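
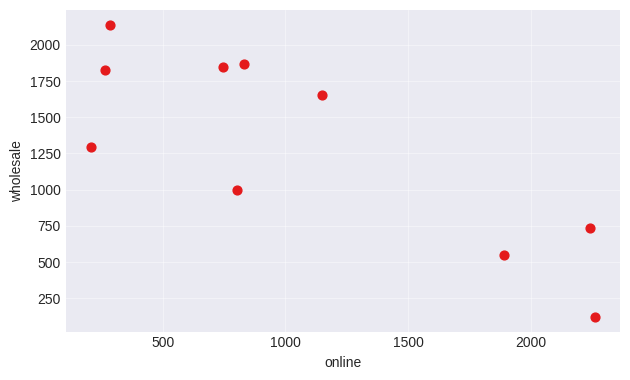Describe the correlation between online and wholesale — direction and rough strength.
Points are negatively correlated; strong (|r| ≈ 0.8).

negative, strong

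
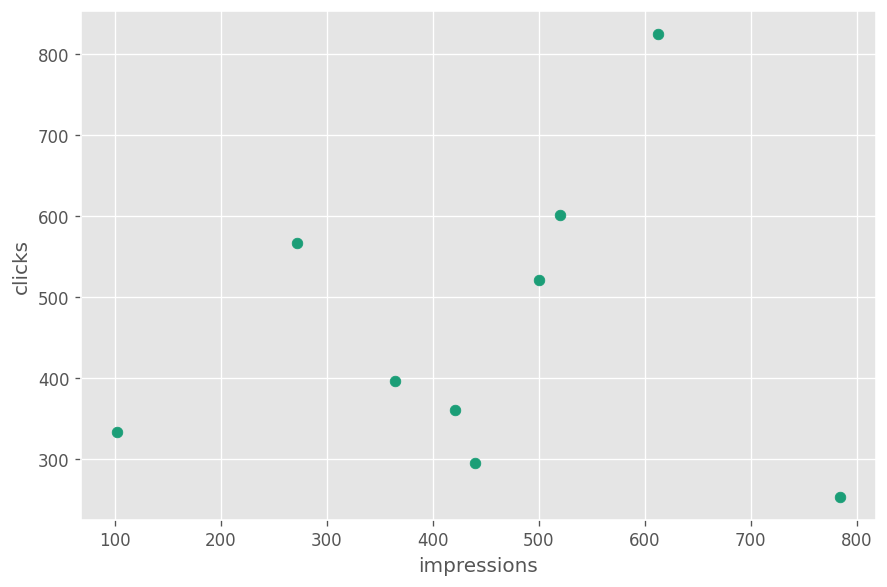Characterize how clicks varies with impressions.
Points are roughly uncorrelated; weak (|r| ≈ 0.1).

no clear correlation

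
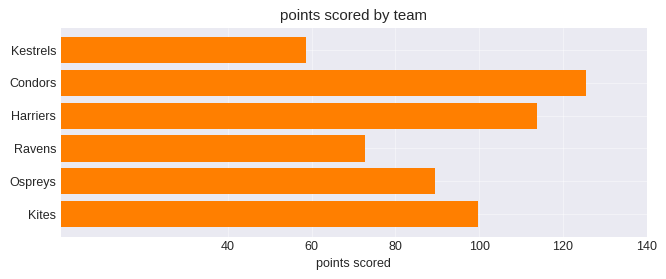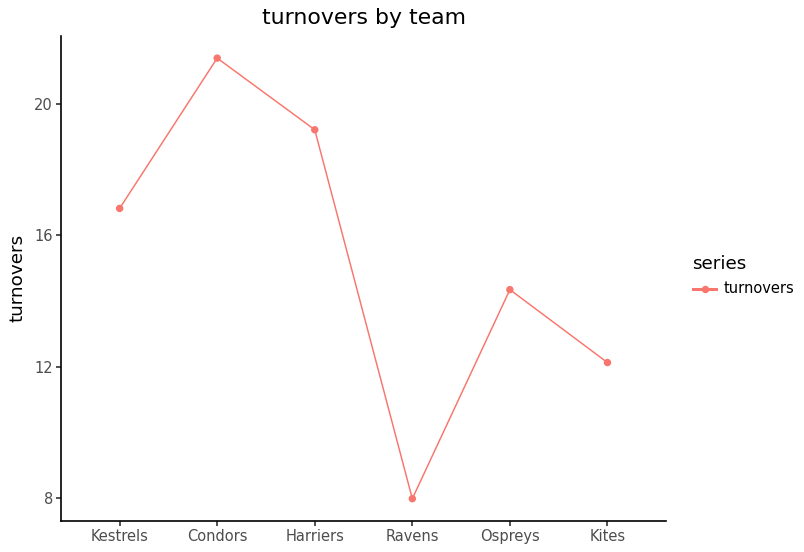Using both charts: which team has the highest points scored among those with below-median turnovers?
Kites

Chart 2 median turnovers ≈ 16; below-median teams: Ravens, Ospreys, Kites. Among those, Kites has the highest points scored (≈ 100).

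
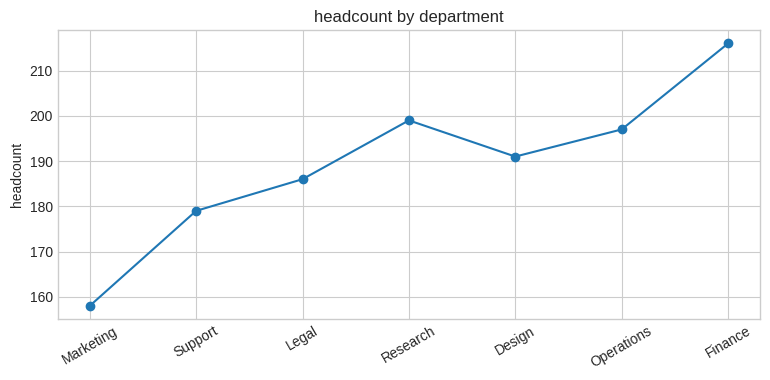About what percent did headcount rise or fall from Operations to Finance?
≈ +10.3%

Operations ≈ 195, Finance ≈ 215; (215 − 195) / 195 ≈ +10.3%.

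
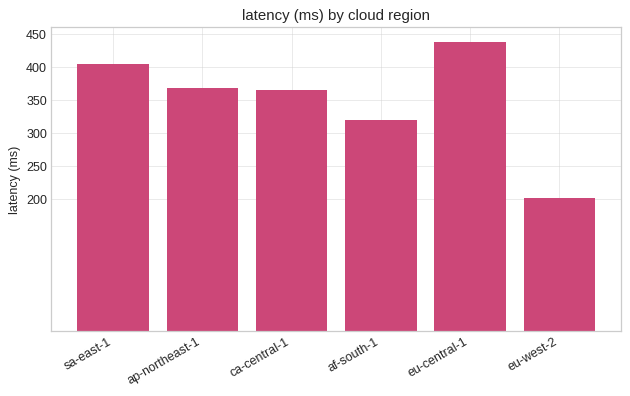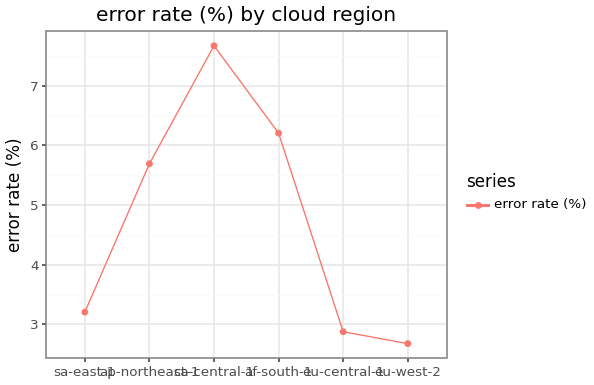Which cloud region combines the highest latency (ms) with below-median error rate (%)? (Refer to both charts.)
Chart 2 median error rate (%) ≈ 4; below-median cloud regions: sa-east-1, eu-central-1, eu-west-2. Among those, eu-central-1 has the highest latency (ms) (≈ 450).

eu-central-1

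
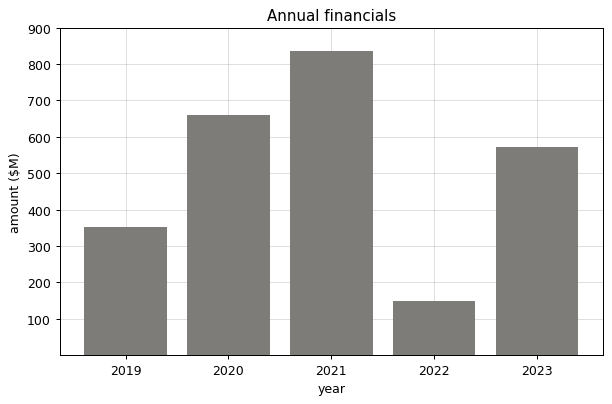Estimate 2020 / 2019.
2020 ≈ 700, 2019 ≈ 400; 700/400 ≈ 1.75.

≈ 1.75×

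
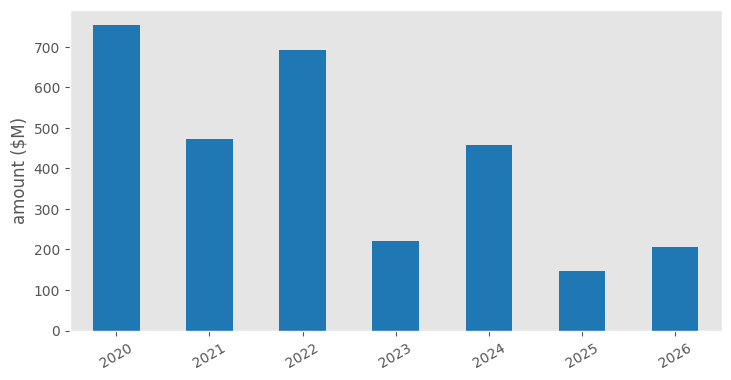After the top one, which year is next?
2022

Top 3: 2020 ≈ 800, 2022 ≈ 700, 2021 ≈ 500.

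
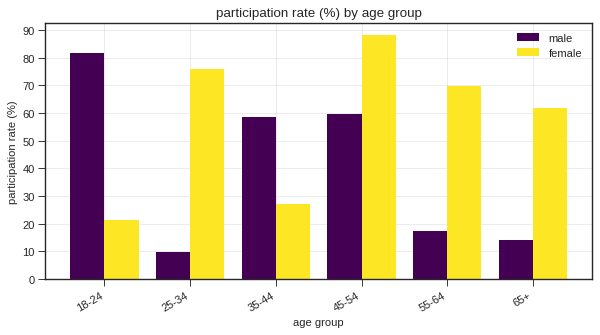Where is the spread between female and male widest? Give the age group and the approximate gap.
25-34, ≈ 70 %

25-34: female ≈ 80, male ≈ 10 → gap ≈ 70. Next-largest (18-24) is only ≈ 60.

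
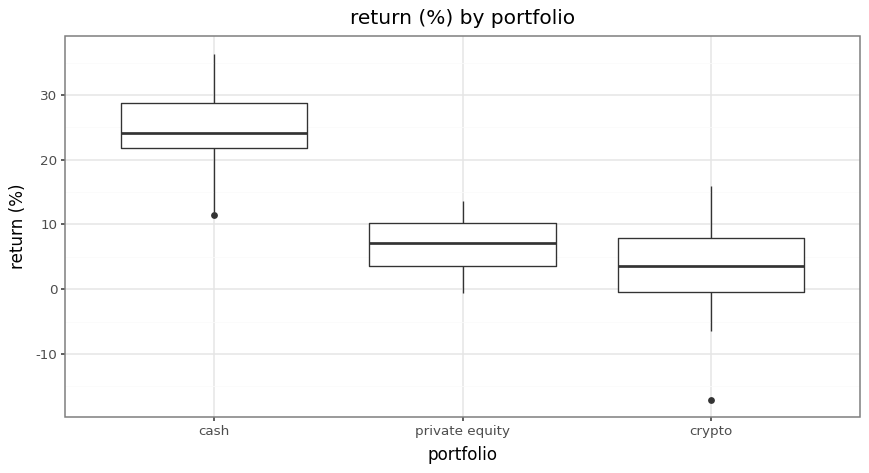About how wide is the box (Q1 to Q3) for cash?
≈ 6

Q3 ≈ 28, Q1 ≈ 22; IQR ≈ 6.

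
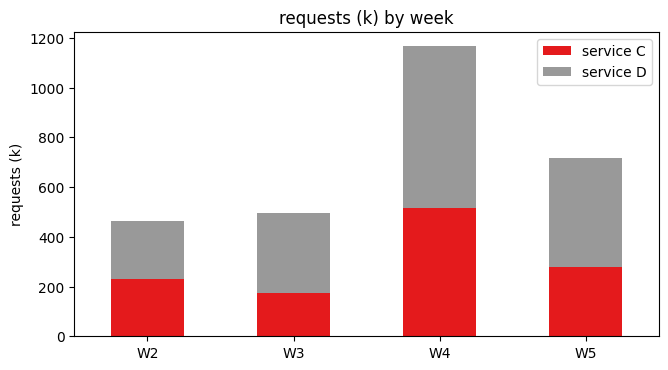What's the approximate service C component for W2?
service C top ≈ 200, bottom ≈ 0; segment ≈ 200.

≈ 200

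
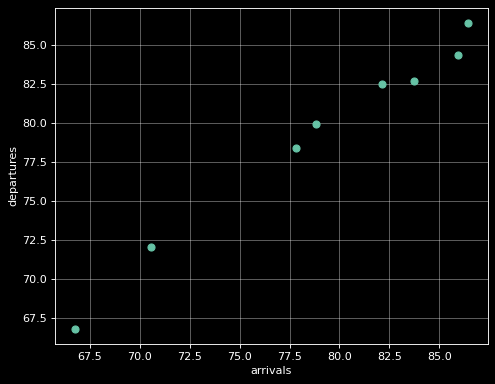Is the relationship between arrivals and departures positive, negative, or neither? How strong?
positive, strong

Points are positively correlated; strong (|r| ≈ 1.0).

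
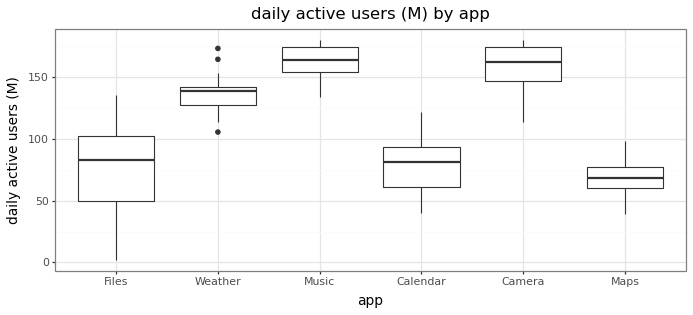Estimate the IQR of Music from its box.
Q3 ≈ 170, Q1 ≈ 150; IQR ≈ 20.

≈ 20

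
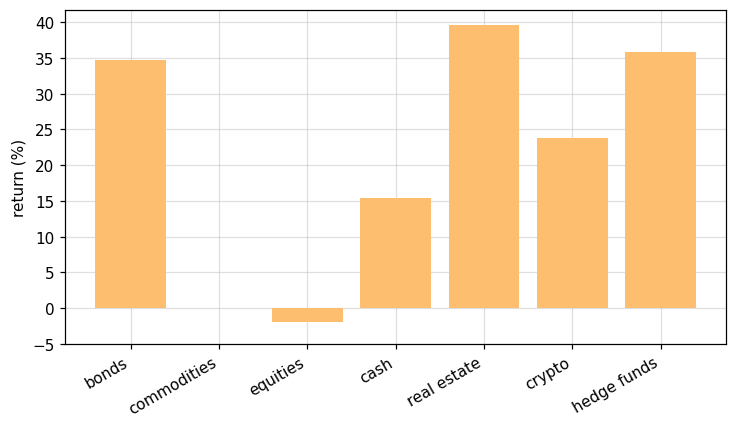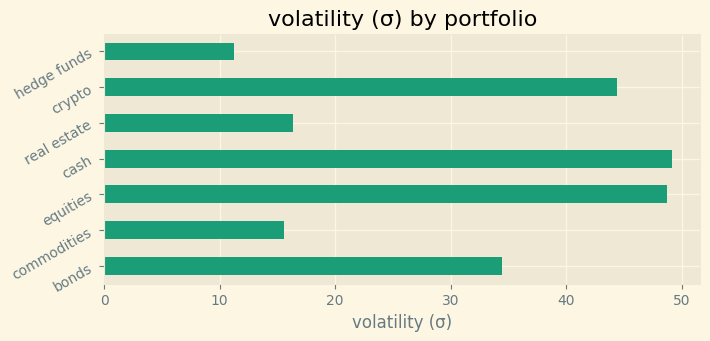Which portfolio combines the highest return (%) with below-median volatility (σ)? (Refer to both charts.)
real estate

Chart 2 median volatility (σ) ≈ 35; below-median portfolios: commodities, real estate, hedge funds. Among those, real estate has the highest return (%) (≈ 40).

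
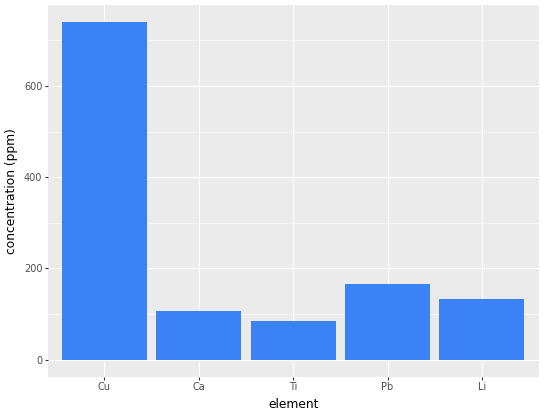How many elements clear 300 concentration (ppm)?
Above 300: Cu.

1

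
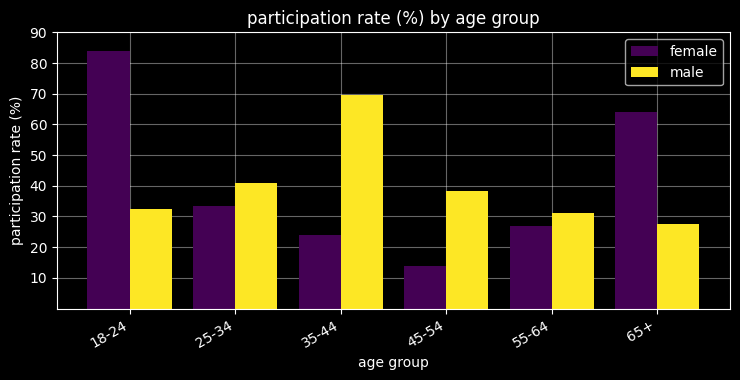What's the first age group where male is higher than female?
18-24: male ≈ 30 vs female ≈ 80 (not yet); 25-34: male ≈ 40 vs female ≈ 30 (first crossover).

25-34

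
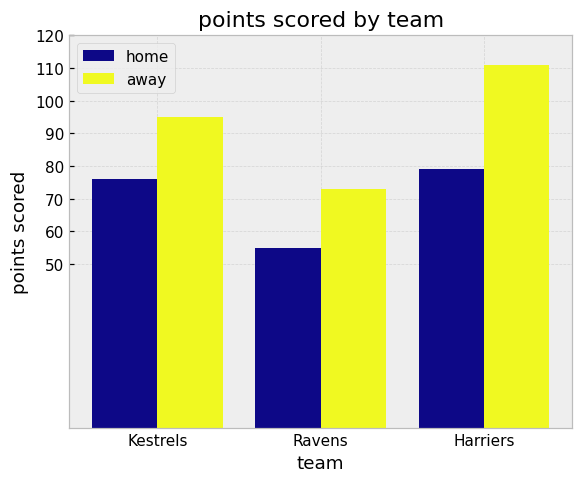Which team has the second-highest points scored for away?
Top 3 for away: Harriers ≈ 110, Kestrels ≈ 100, Ravens ≈ 70.

Kestrels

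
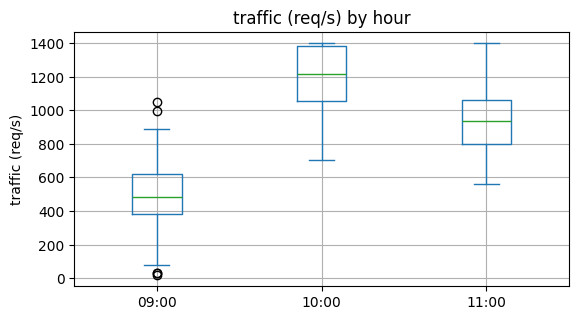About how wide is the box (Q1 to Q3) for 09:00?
Q3 ≈ 600, Q1 ≈ 400; IQR ≈ 200.

≈ 200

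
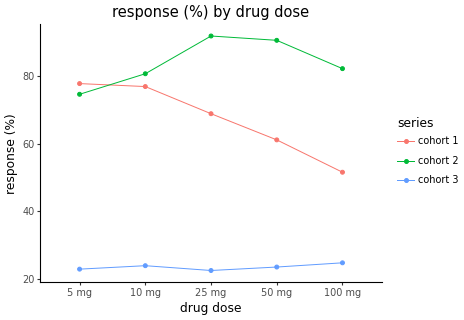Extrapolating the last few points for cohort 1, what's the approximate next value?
Last three: 70, 60, 50 → slope ≈ -10/step → next ≈ 40.

≈ 40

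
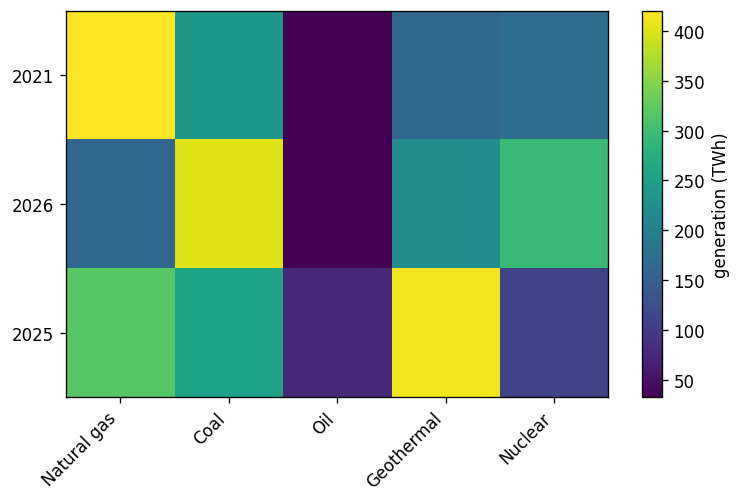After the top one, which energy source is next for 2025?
Natural gas

Top 3 for 2025: Geothermal ≈ 400, Natural gas ≈ 300, Coal ≈ 250.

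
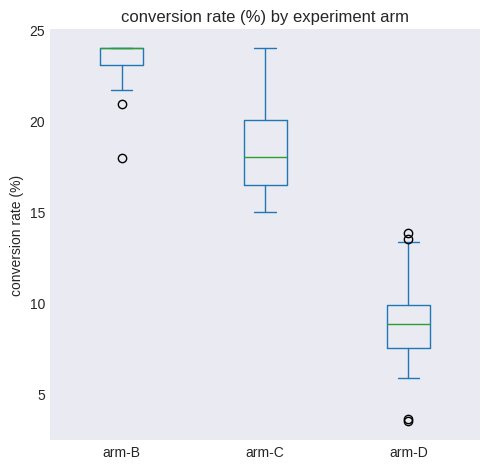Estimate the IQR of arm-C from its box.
Q3 ≈ 20, Q1 ≈ 16; IQR ≈ 4.

≈ 4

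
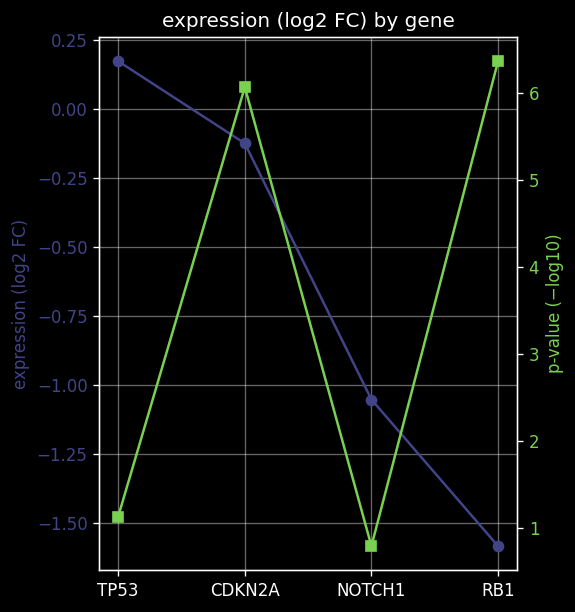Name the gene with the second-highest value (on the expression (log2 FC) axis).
Top 3 (on the expression (log2 FC) axis): TP53 ≈ 0.2, CDKN2A ≈ -0.2, NOTCH1 ≈ -1.0.

CDKN2A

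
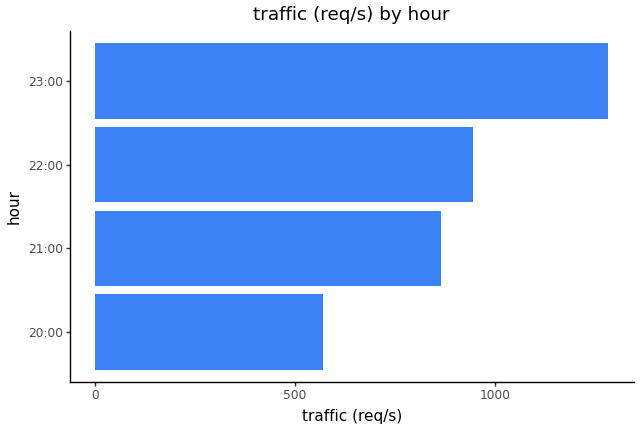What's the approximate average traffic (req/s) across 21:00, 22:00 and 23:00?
≈ 1000

(800 + 1000 + 1200) / 3 ≈ 1000.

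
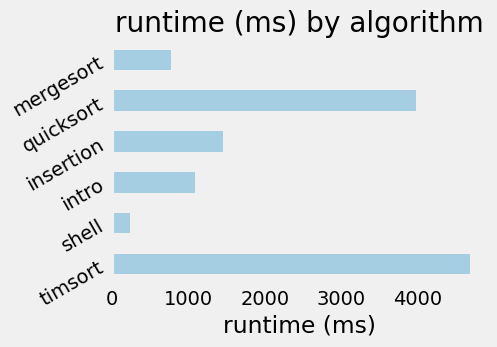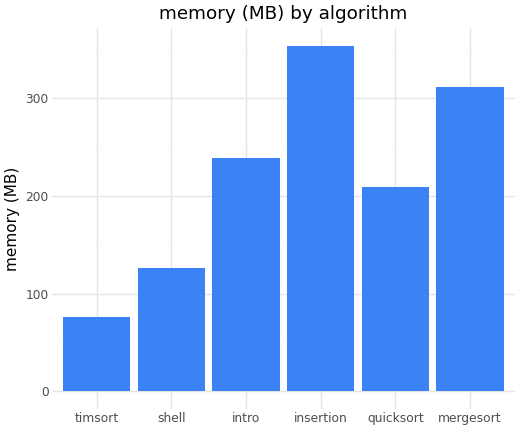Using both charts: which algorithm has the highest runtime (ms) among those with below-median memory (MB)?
timsort

Chart 2 median memory (MB) ≈ 200; below-median algorithms: timsort, shell, quicksort. Among those, timsort has the highest runtime (ms) (≈ 4500).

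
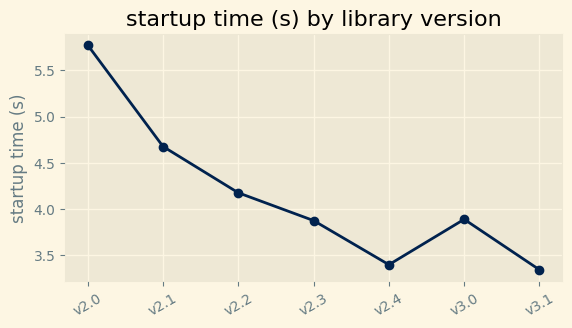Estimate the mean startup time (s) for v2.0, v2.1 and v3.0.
≈ 4.83

(6.0 + 4.5 + 4.0) / 3 ≈ 4.83.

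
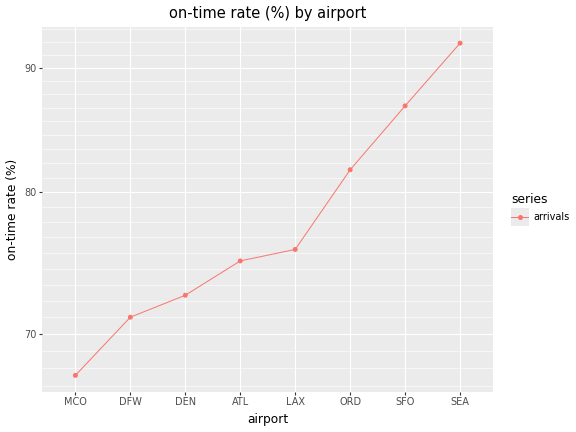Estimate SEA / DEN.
≈ 1.2×

SEA ≈ 90, DEN ≈ 75; 90/75 ≈ 1.2.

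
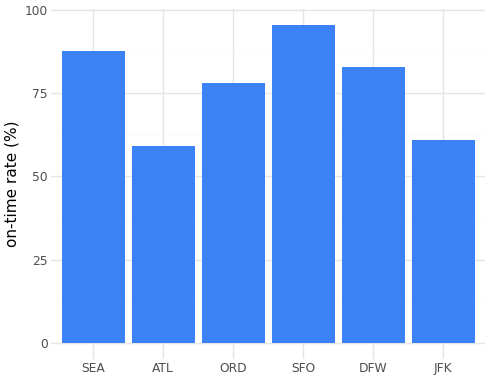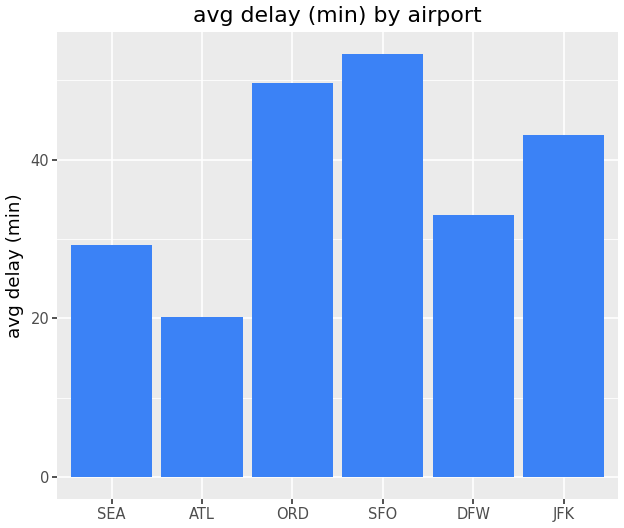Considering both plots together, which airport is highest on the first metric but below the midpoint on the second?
SEA

Chart 2 median avg delay (min) ≈ 40; below-median airports: SEA, ATL, DFW. Among those, SEA has the highest on-time rate (%) (≈ 90).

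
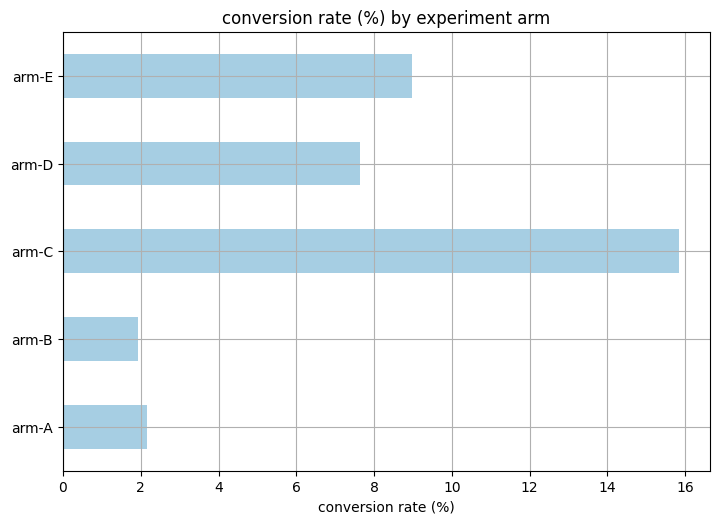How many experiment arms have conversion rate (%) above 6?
3

Above 6: arm-C, arm-D, arm-E.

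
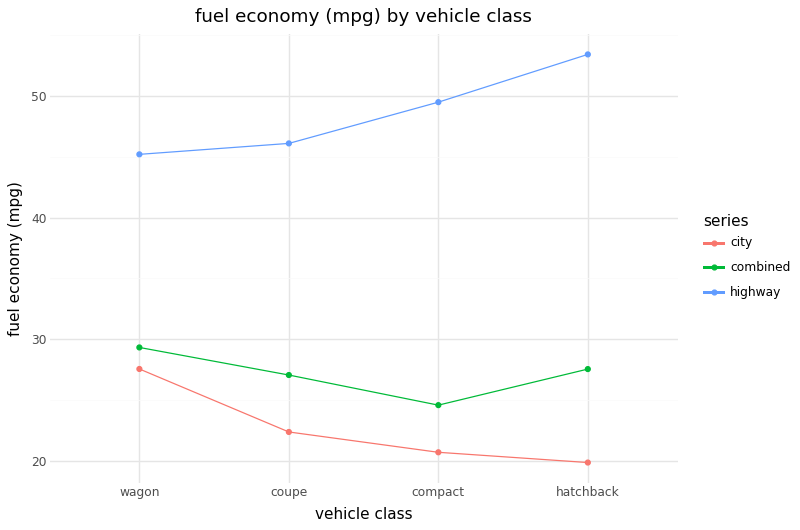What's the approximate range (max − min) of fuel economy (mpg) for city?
Max wagon ≈ 30, min hatchback ≈ 20; range ≈ 10.

≈ 10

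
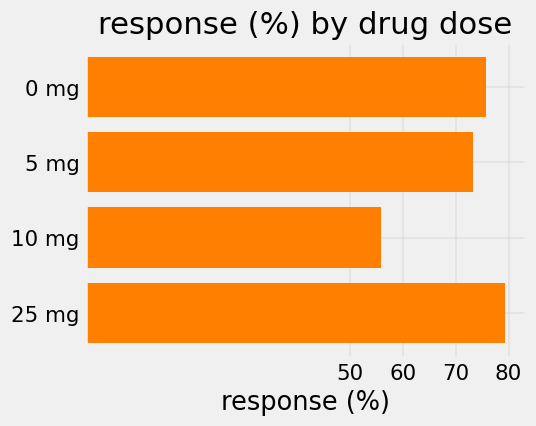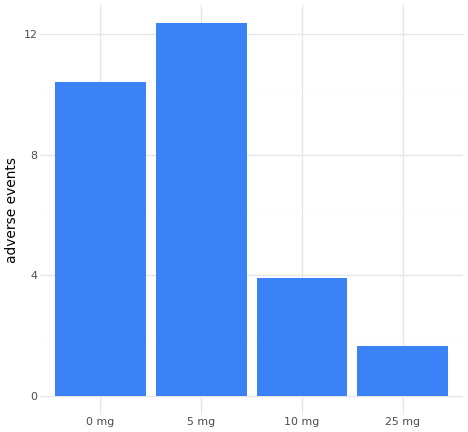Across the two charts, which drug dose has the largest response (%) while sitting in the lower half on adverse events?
25 mg

Chart 2 median adverse events ≈ 8; below-median drug doses: 10 mg, 25 mg. Among those, 25 mg has the highest response (%) (≈ 80).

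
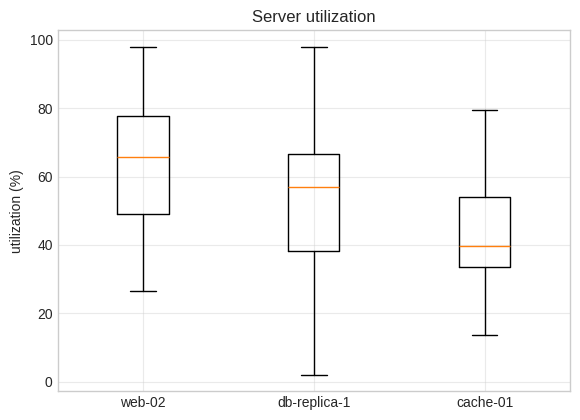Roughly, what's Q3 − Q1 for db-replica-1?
Q3 ≈ 66, Q1 ≈ 38; IQR ≈ 28.

≈ 28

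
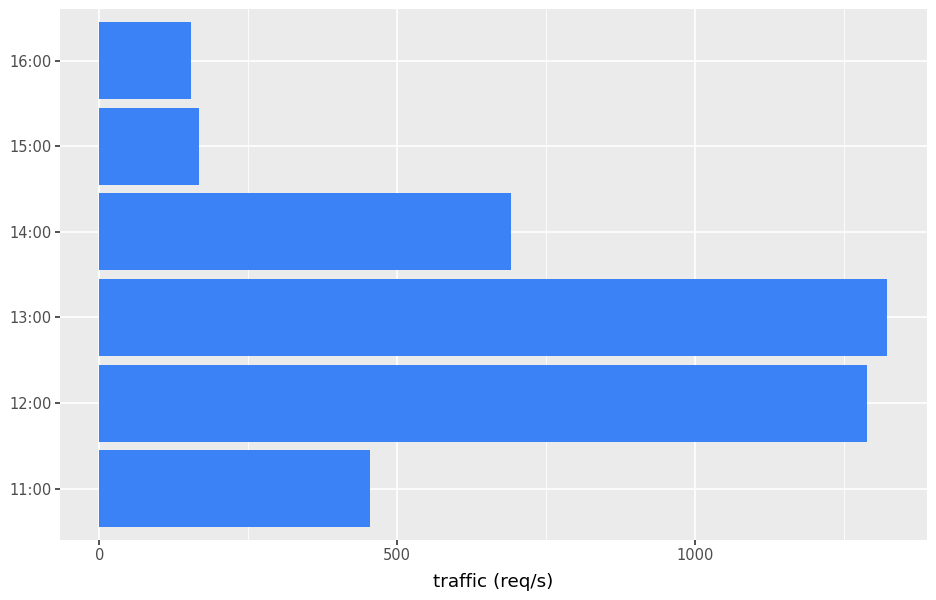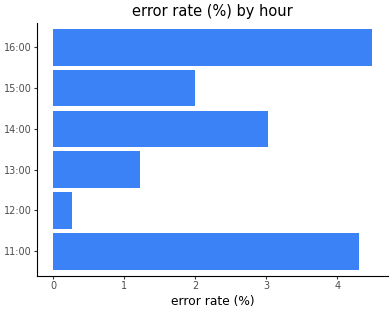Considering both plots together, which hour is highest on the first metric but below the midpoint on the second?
13:00

Chart 2 median error rate (%) ≈ 2.5; below-median hours: 12:00, 13:00, 15:00. Among those, 13:00 has the highest traffic (req/s) (≈ 1400).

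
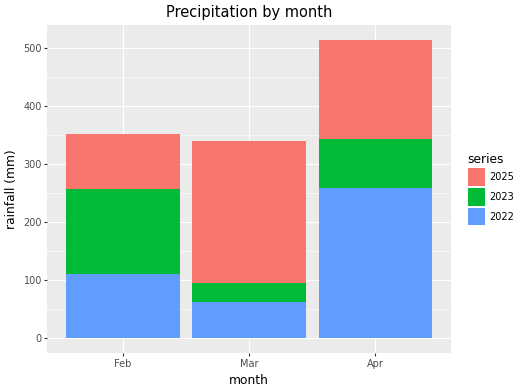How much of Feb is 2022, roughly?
≈ 100

2022 top ≈ 100, bottom ≈ 0; segment ≈ 100.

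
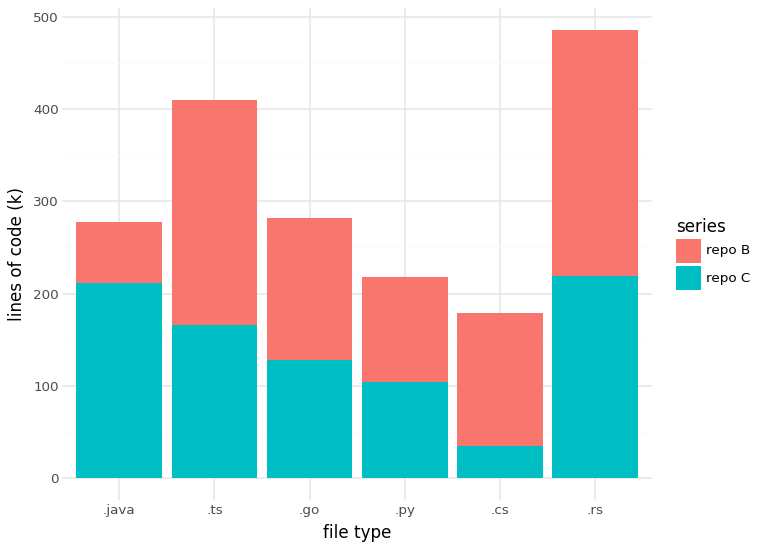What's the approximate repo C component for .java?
≈ 200

repo C top ≈ 200, bottom ≈ 0; segment ≈ 200.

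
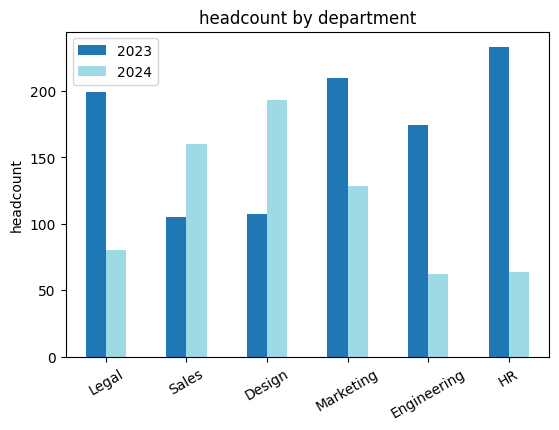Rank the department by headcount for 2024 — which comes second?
Sales

Top 3 for 2024: Design ≈ 200, Sales ≈ 160, Marketing ≈ 120.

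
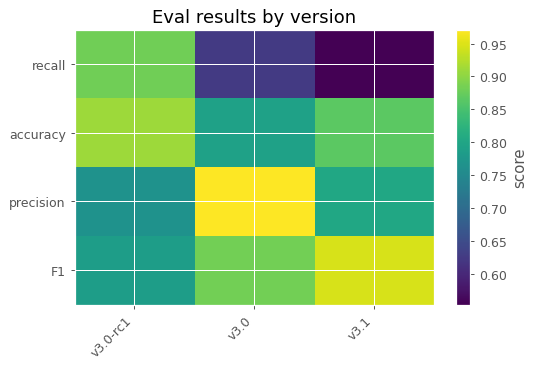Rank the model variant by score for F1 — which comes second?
Top 3 for F1: v3.1 ≈ 0.95, v3.0 ≈ 0.90, v3.0-rc1 ≈ 0.80.

v3.0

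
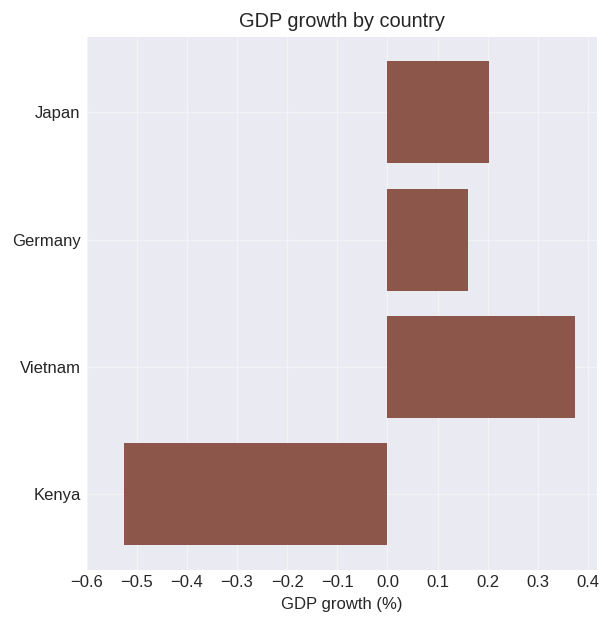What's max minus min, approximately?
Max Vietnam ≈ 0.4, min Kenya ≈ -0.5; range ≈ 0.9.

≈ 0.9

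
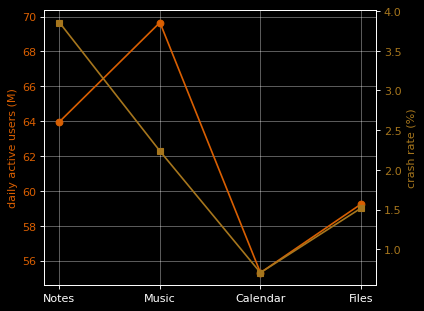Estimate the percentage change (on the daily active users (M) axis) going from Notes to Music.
Notes ≈ 64, Music ≈ 70; (70 − 64) / 64 ≈ +9.4%.

≈ +9.4%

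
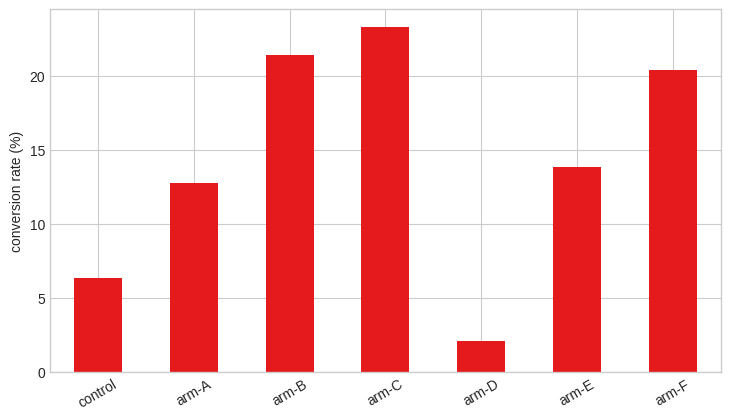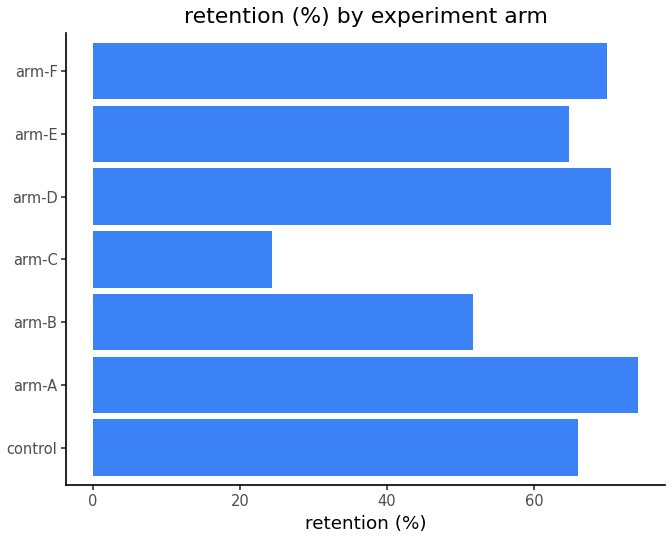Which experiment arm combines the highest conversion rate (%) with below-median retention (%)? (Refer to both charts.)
Chart 2 median retention (%) ≈ 70; below-median experiment arms: arm-B, arm-C, arm-E. Among those, arm-C has the highest conversion rate (%) (≈ 25).

arm-C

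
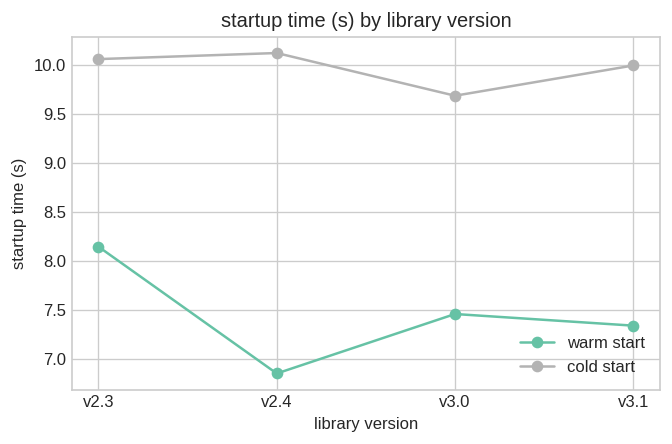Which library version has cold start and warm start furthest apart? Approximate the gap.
v2.4: cold start ≈ 10.0, warm start ≈ 7.0 → gap ≈ 3.0. Next-largest (v3.1) is only ≈ 2.5.

v2.4, ≈ 3.0 s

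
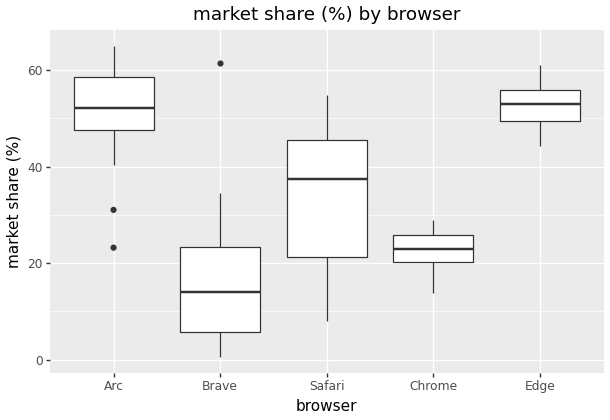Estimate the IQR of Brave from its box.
Q3 ≈ 25, Q1 ≈ 5; IQR ≈ 20.

≈ 20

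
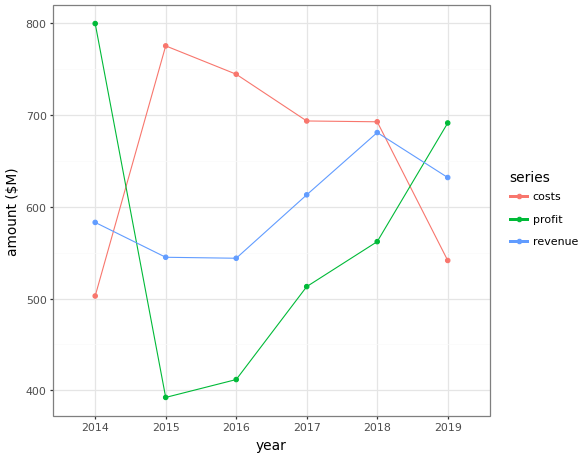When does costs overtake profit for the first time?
2015

2014: costs ≈ 500 vs profit ≈ 800 (not yet); 2015: costs ≈ 800 vs profit ≈ 400 (first crossover).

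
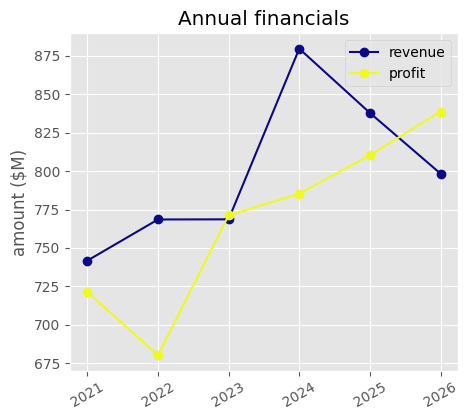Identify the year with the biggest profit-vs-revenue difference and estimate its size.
2024, ≈ 100 $M

2024: profit ≈ 780, revenue ≈ 880 → gap ≈ 100. Next-largest (2022) is only ≈ 80.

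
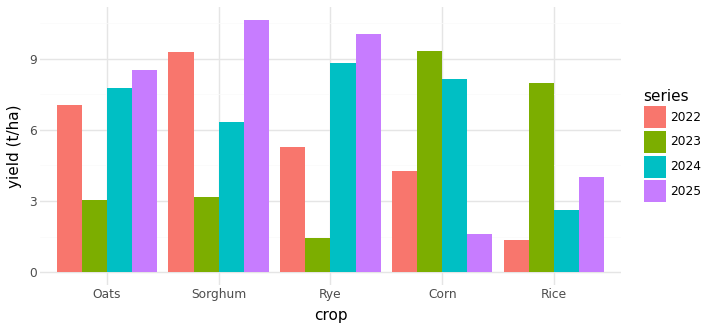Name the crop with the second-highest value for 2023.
Rice

Top 3 for 2023: Corn ≈ 9, Rice ≈ 8, Sorghum ≈ 3.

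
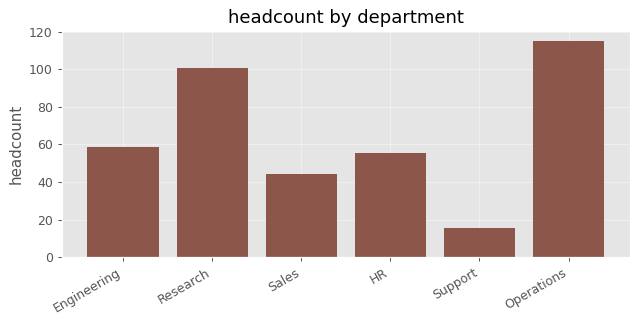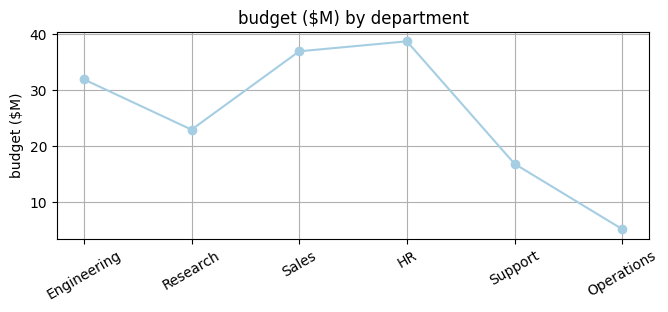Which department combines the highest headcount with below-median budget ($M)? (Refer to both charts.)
Operations

Chart 2 median budget ($M) ≈ 25; below-median departments: Research, Support, Operations. Among those, Operations has the highest headcount (≈ 120).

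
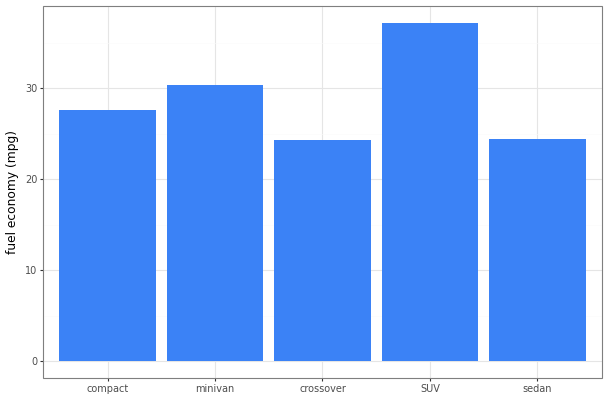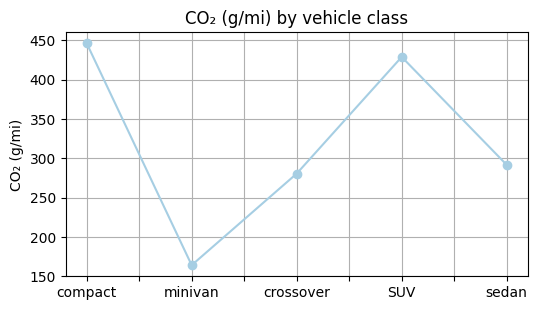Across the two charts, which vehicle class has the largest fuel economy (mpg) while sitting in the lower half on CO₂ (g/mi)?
Chart 2 median CO₂ (g/mi) ≈ 300; below-median vehicle classes: minivan, crossover. Among those, minivan has the highest fuel economy (mpg) (≈ 30).

minivan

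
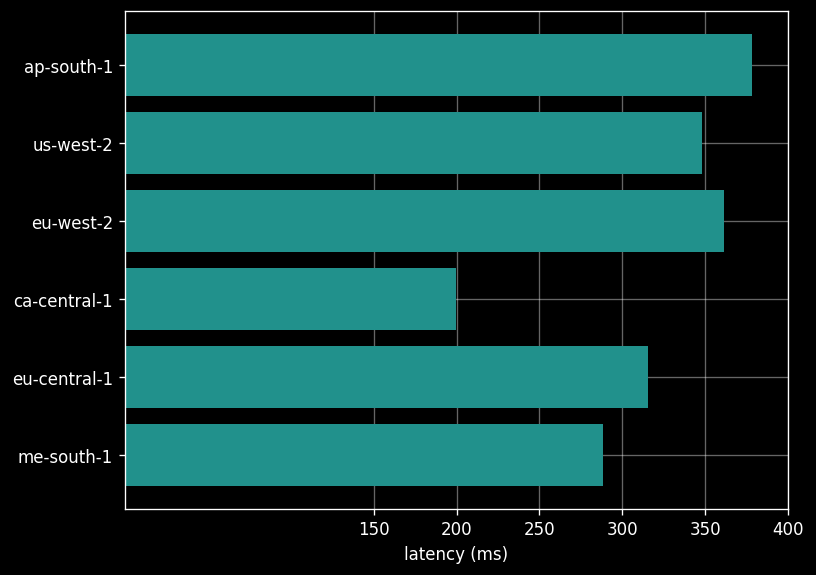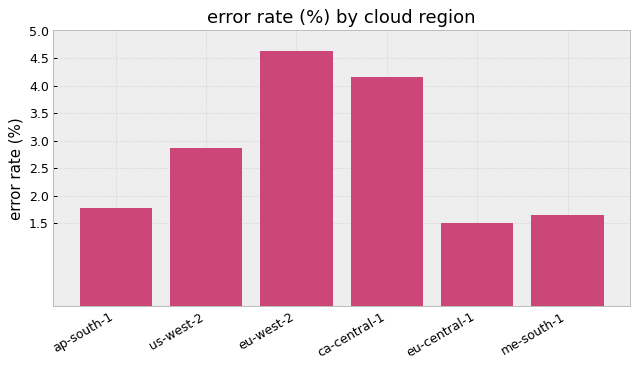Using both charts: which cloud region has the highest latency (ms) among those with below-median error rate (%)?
ap-south-1

Chart 2 median error rate (%) ≈ 2.5; below-median cloud regions: ap-south-1, eu-central-1, me-south-1. Among those, ap-south-1 has the highest latency (ms) (≈ 400).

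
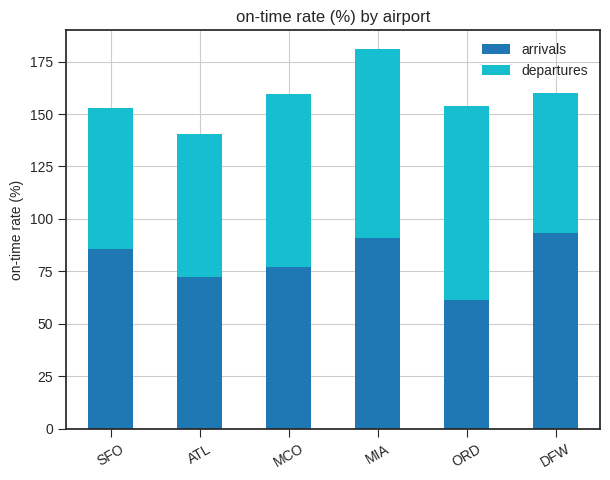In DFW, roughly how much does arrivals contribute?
≈ 100

arrivals top ≈ 100, bottom ≈ 0; segment ≈ 100.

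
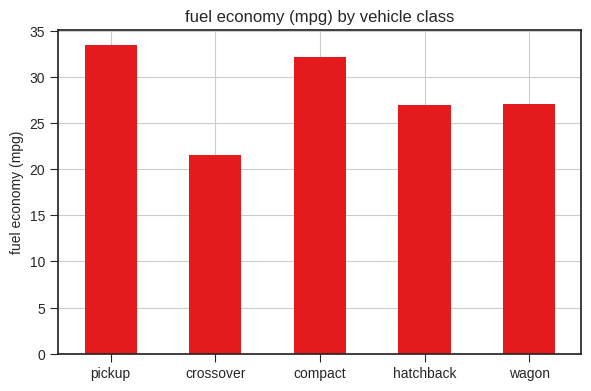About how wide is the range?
≈ 15

Max pickup ≈ 35, min crossover ≈ 20; range ≈ 15.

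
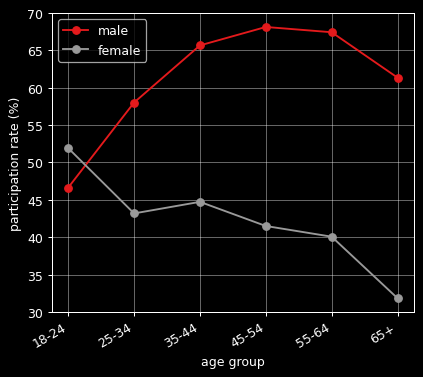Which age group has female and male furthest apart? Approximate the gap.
65+: female ≈ 30, male ≈ 60 → gap ≈ 30. Next-largest (55-64) is only ≈ 25.

65+, ≈ 30 %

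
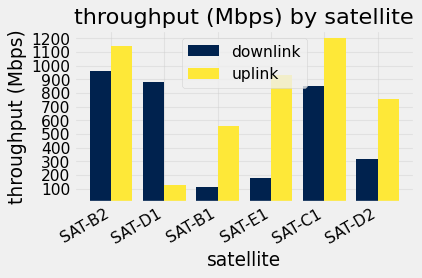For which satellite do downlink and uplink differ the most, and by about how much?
SAT-D1: downlink ≈ 900, uplink ≈ 100 → gap ≈ 800. Next-largest (SAT-E1) is only ≈ 700.

SAT-D1, ≈ 800 Mbps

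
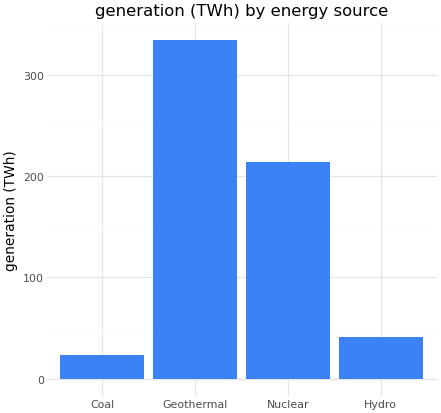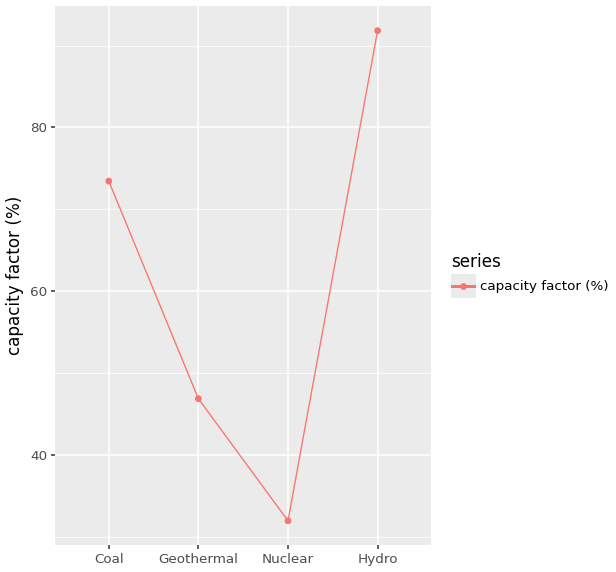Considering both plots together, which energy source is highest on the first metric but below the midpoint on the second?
Chart 2 median capacity factor (%) ≈ 60; below-median energy sources: Geothermal, Nuclear. Among those, Geothermal has the highest generation (TWh) (≈ 350).

Geothermal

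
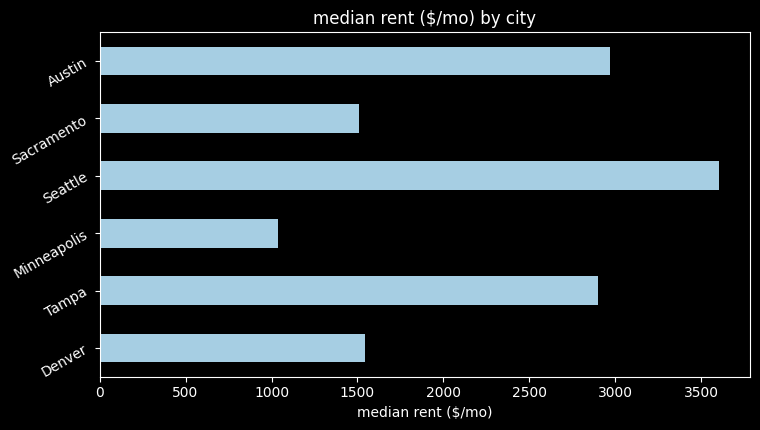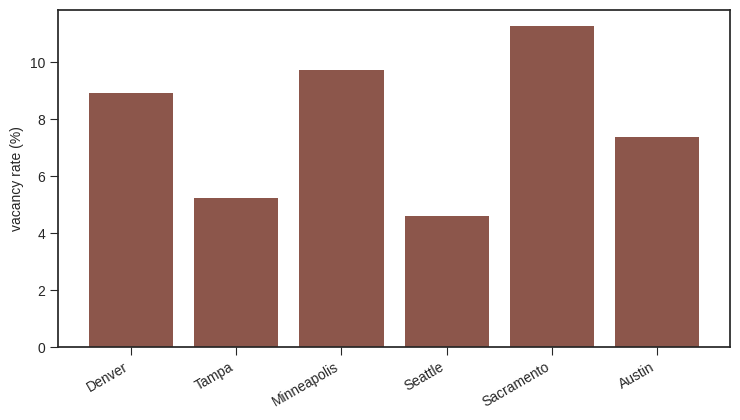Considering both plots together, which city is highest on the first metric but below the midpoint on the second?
Seattle

Chart 2 median vacancy rate (%) ≈ 8; below-median cities: Tampa, Seattle, Austin. Among those, Seattle has the highest median rent ($/mo) (≈ 3500).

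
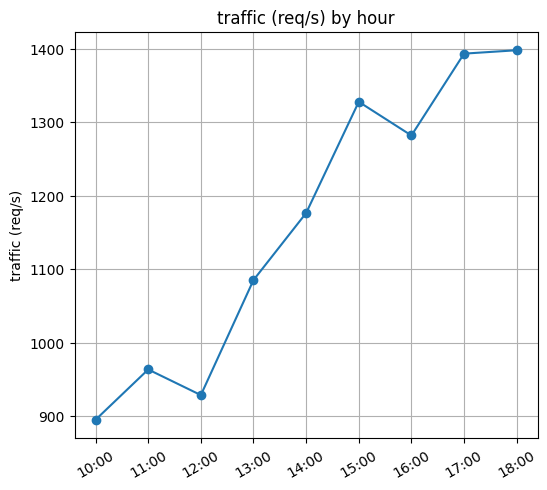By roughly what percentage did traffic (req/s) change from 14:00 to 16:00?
≈ +8.3%

14:00 ≈ 1200, 16:00 ≈ 1300; (1300 − 1200) / 1200 ≈ +8.3%.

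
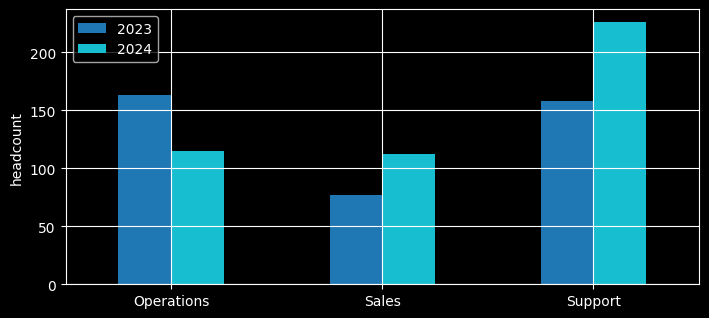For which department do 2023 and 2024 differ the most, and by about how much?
Support, ≈ 60

Support: 2023 ≈ 160, 2024 ≈ 220 → gap ≈ 60. Next-largest (Operations) is only ≈ 40.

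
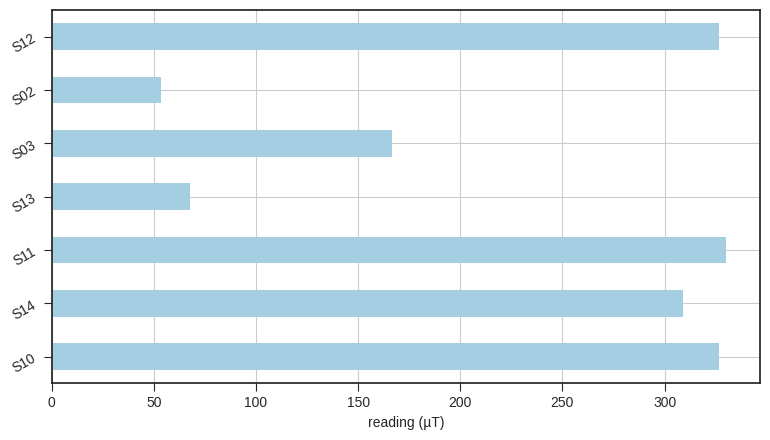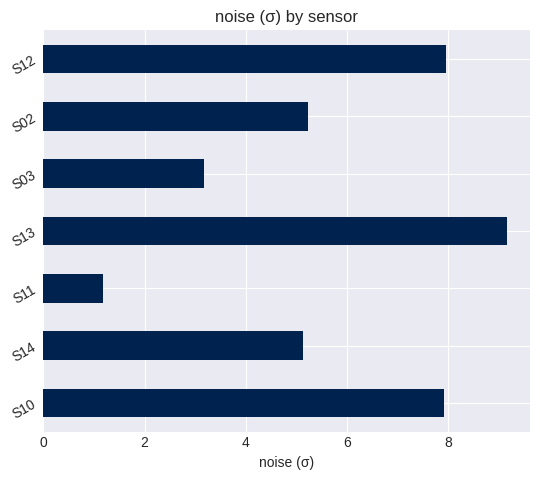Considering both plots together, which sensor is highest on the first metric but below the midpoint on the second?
S11

Chart 2 median noise (σ) ≈ 5; below-median sensors: S14, S11, S03. Among those, S11 has the highest reading (µT) (≈ 350).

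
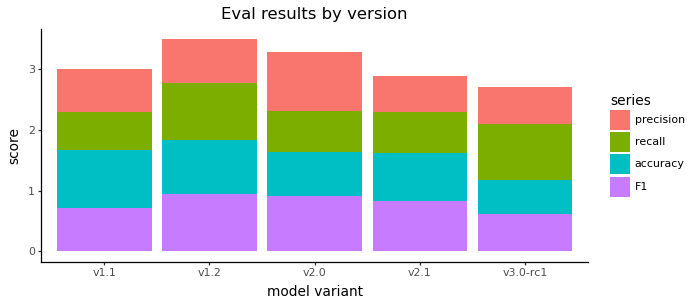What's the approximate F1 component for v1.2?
F1 top ≈ 1.0, bottom ≈ 0.0; segment ≈ 1.0.

≈ 1.0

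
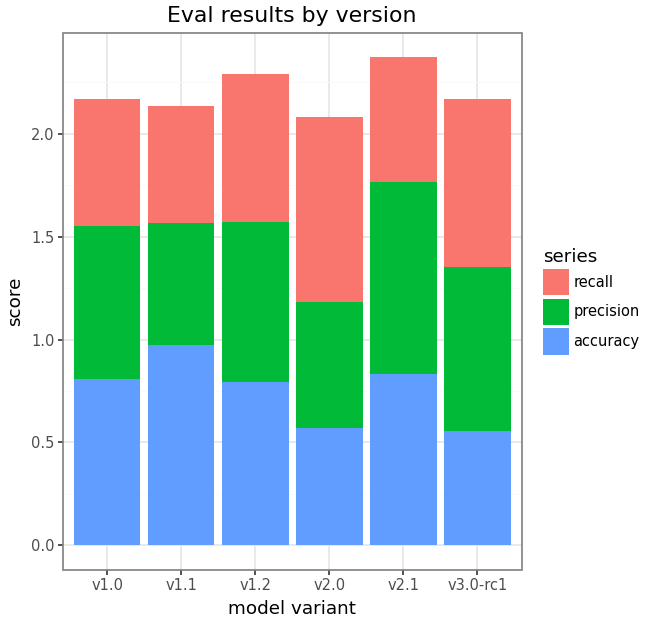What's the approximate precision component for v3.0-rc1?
≈ 0.8

precision top ≈ 1.4, bottom ≈ 0.6; segment ≈ 0.8.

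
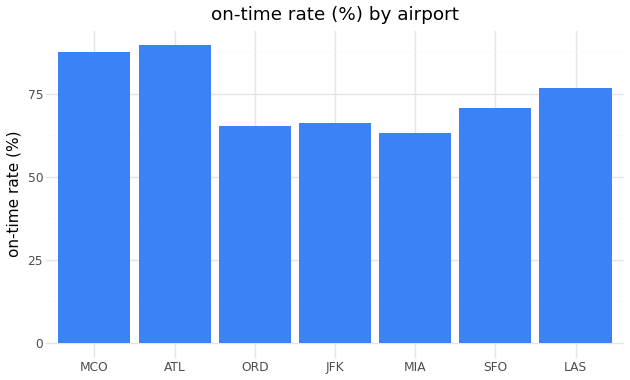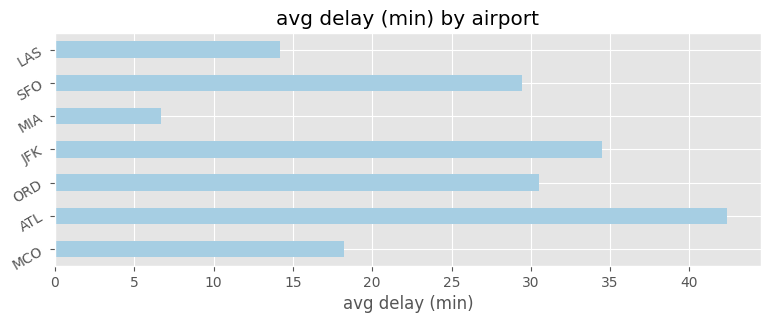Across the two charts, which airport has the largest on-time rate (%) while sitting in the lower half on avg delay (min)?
MCO

Chart 2 median avg delay (min) ≈ 30; below-median airports: MCO, MIA, LAS. Among those, MCO has the highest on-time rate (%) (≈ 90).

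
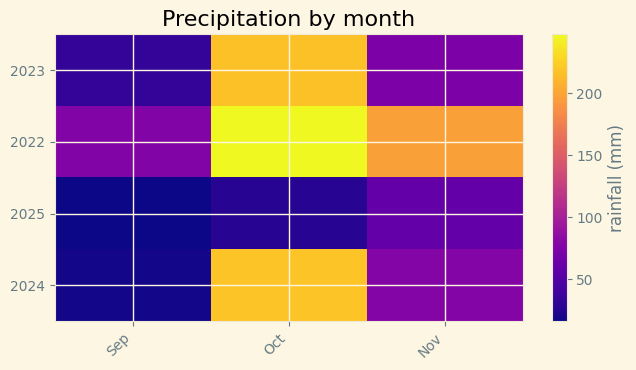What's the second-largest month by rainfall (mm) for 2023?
Nov

Top 3 for 2023: Oct ≈ 220, Nov ≈ 80, Sep ≈ 40.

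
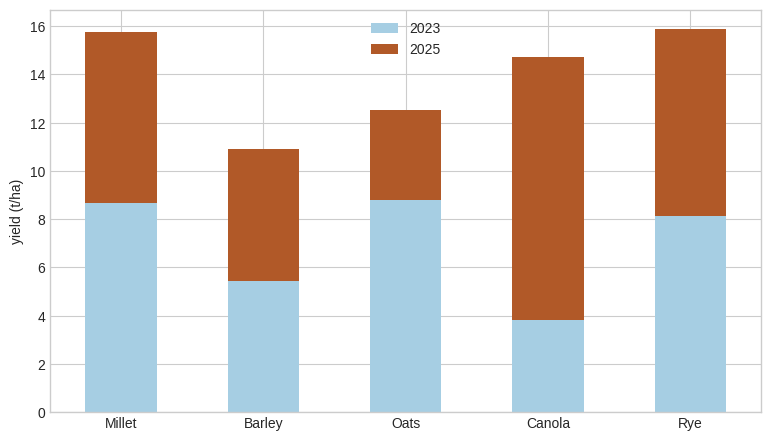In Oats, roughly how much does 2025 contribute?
≈ 4

2025 top ≈ 12, bottom ≈ 8; segment ≈ 4.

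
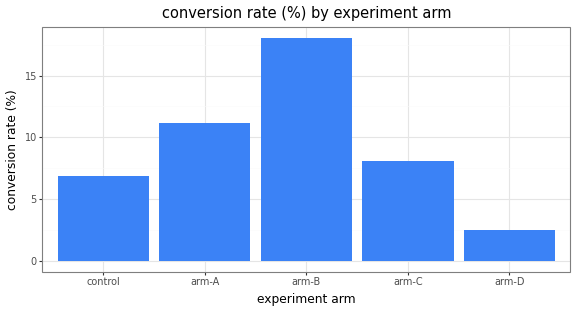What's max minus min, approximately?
≈ 16

Max arm-B ≈ 18, min arm-D ≈ 2; range ≈ 16.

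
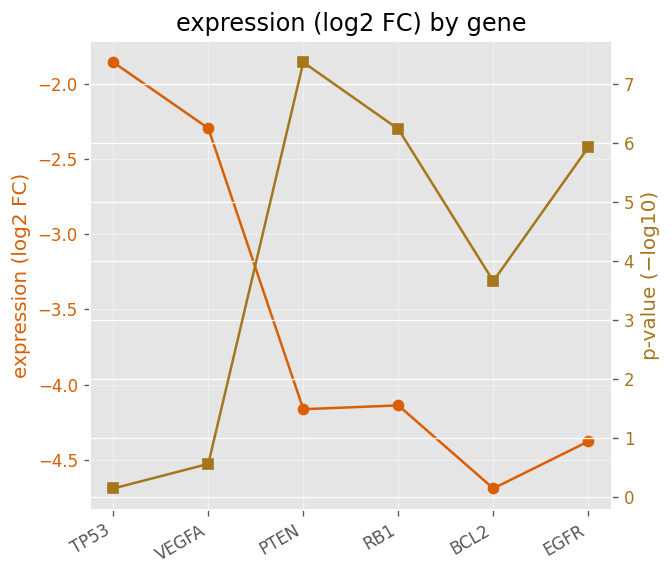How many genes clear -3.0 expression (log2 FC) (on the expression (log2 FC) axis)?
2

Above -3.0: TP53, VEGFA.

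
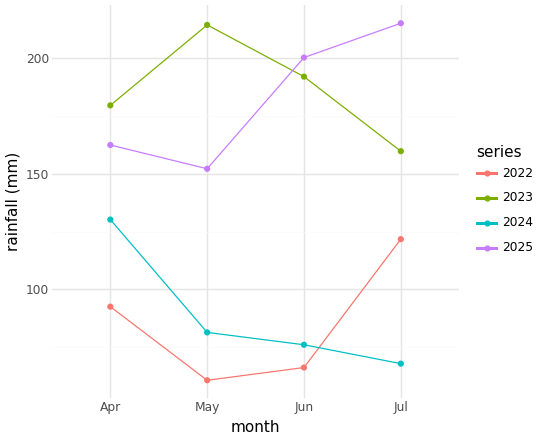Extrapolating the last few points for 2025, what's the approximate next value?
≈ 250

Last three: 160, 200, 220 → slope ≈ 30/step → next ≈ 250.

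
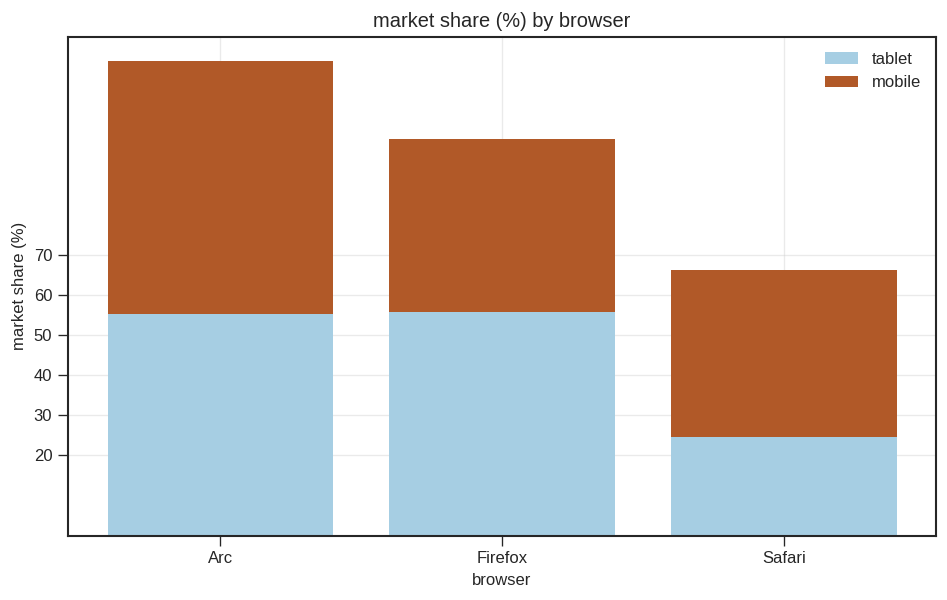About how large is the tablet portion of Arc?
tablet top ≈ 60, bottom ≈ 0; segment ≈ 60.

≈ 60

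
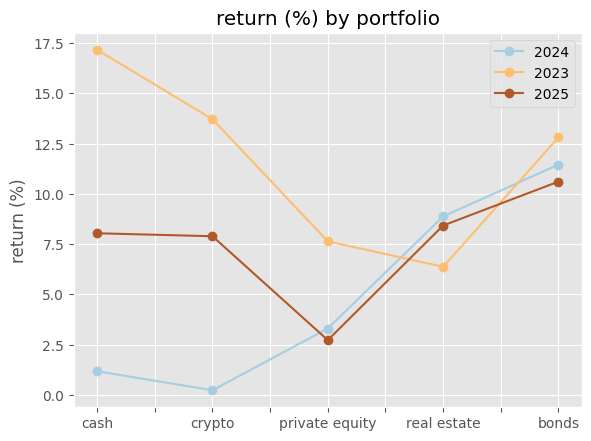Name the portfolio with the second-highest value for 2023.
crypto

Top 3 for 2023: cash ≈ 18, crypto ≈ 14, bonds ≈ 12.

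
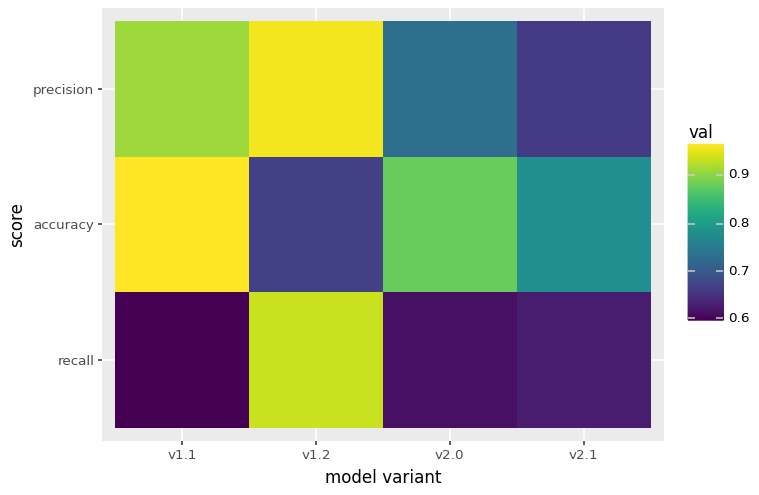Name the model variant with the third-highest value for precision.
Top 4 for precision: v1.2 ≈ 0.95, v1.1 ≈ 0.90, v2.0 ≈ 0.75, v2.1 ≈ 0.65.

v2.0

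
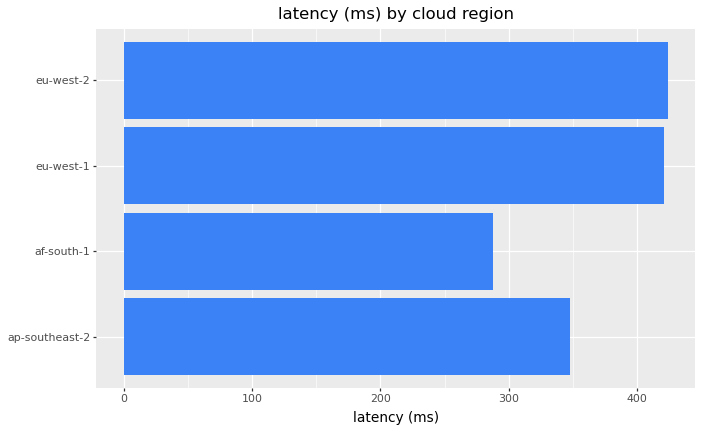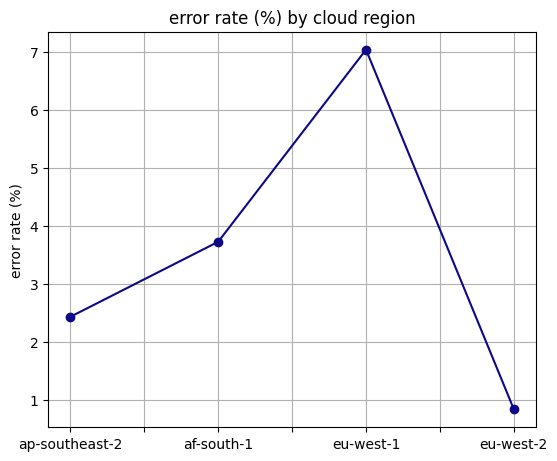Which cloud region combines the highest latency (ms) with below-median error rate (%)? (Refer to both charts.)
eu-west-2

Chart 2 median error rate (%) ≈ 3; below-median cloud regions: ap-southeast-2, eu-west-2. Among those, eu-west-2 has the highest latency (ms) (≈ 400).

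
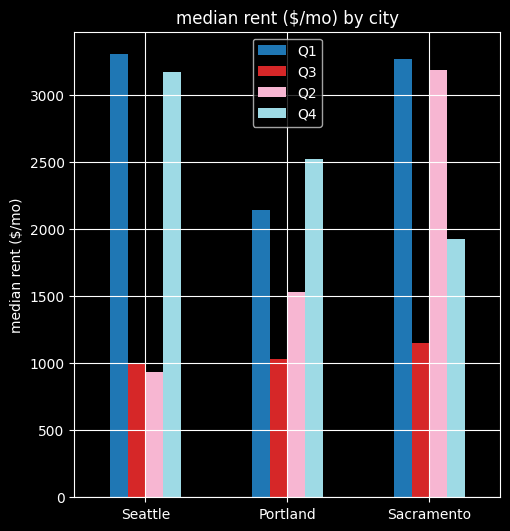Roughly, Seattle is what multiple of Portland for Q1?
≈ 1.75×

Seattle ≈ 3500, Portland ≈ 2000; 3500/2000 ≈ 1.75.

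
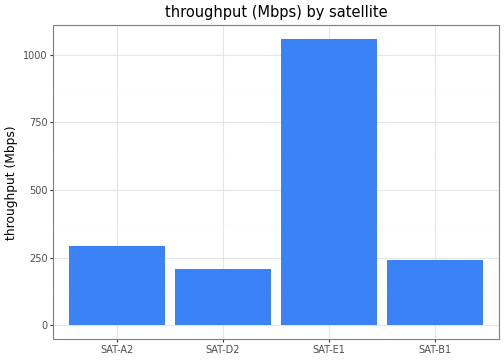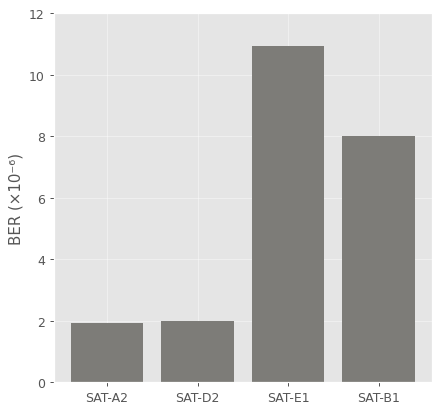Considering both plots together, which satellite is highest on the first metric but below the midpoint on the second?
Chart 2 median BER (×10⁻⁶) ≈ 4; below-median satellites: SAT-A2, SAT-D2. Among those, SAT-A2 has the highest throughput (Mbps) (≈ 300).

SAT-A2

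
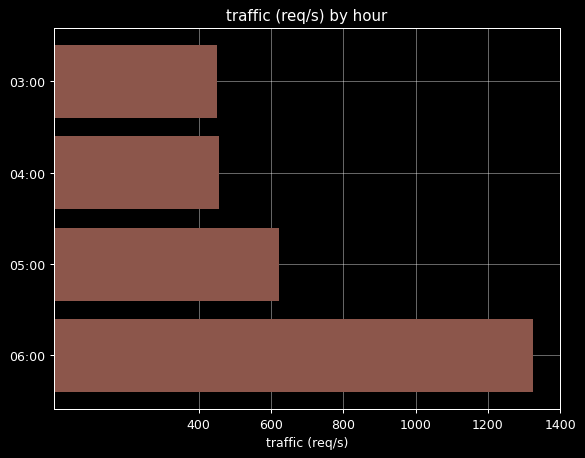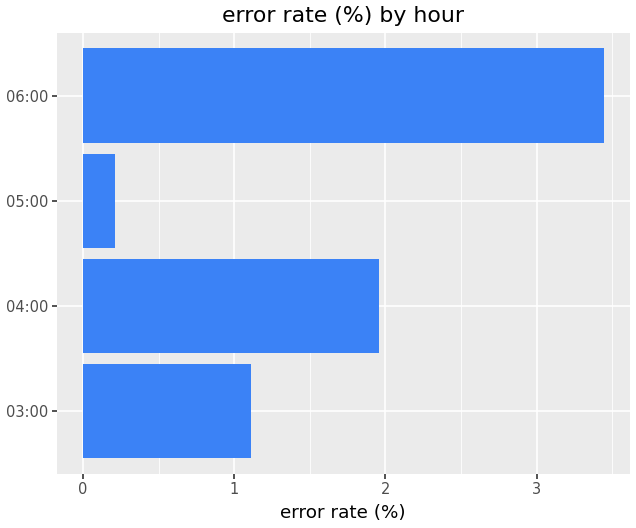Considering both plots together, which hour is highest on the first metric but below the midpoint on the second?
05:00

Chart 2 median error rate (%) ≈ 1.5; below-median hours: 03:00, 05:00. Among those, 05:00 has the highest traffic (req/s) (≈ 600).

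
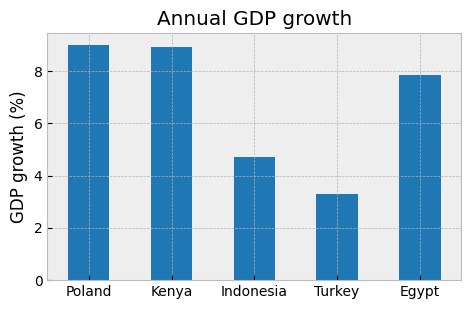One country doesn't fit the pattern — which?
Turkey ≈ 3; the rest sit between ≈ 5 and ≈ 9.

Turkey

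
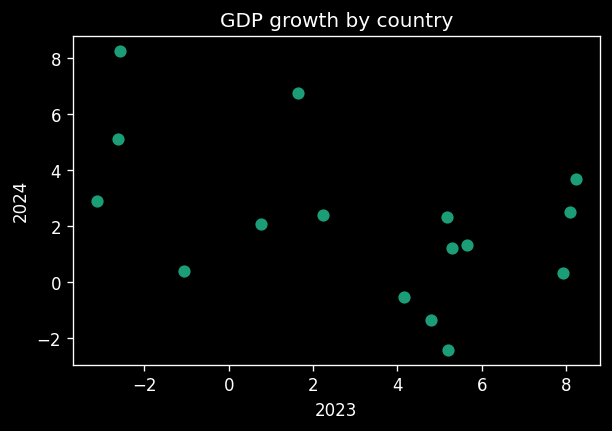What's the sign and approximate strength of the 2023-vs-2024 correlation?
negative, moderate

Points are negatively correlated; moderate (|r| ≈ 0.5).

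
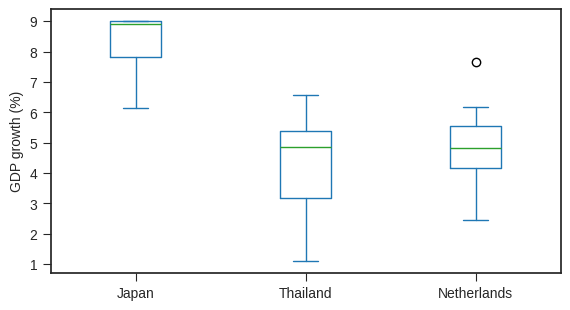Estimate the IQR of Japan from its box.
Q3 ≈ 9.0, Q1 ≈ 8.0; IQR ≈ 1.0.

≈ 1.0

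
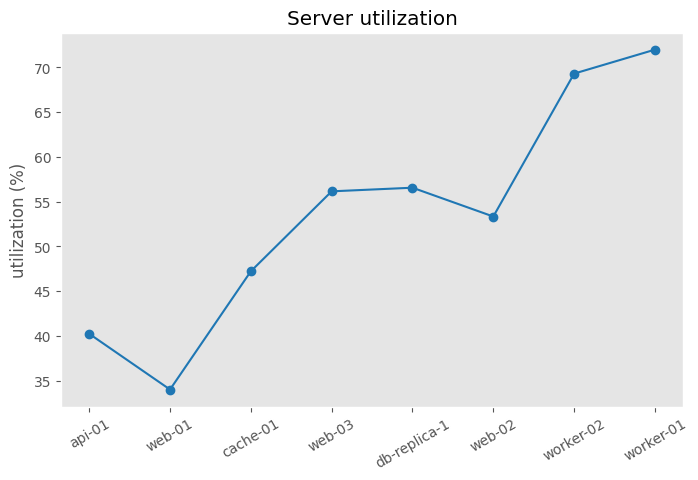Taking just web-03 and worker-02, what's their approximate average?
(55 + 70) / 2 ≈ 62.

≈ 62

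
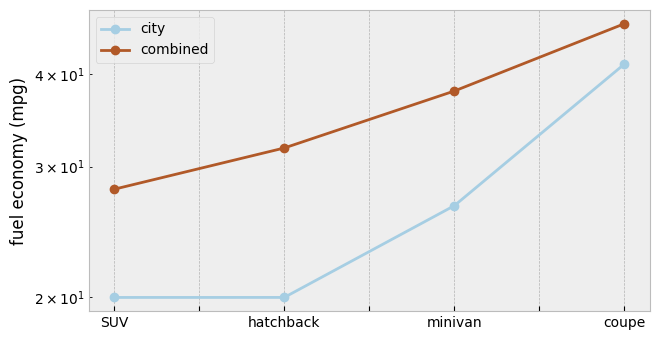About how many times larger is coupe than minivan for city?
coupe ≈ 40, minivan ≈ 25; 40/25 ≈ 1.6.

≈ 1.6×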